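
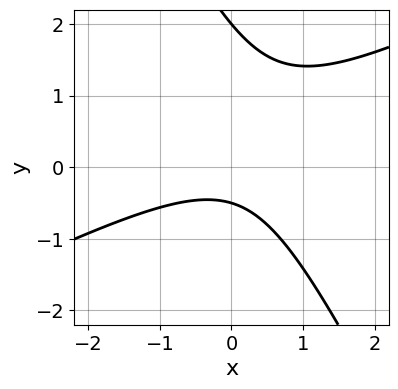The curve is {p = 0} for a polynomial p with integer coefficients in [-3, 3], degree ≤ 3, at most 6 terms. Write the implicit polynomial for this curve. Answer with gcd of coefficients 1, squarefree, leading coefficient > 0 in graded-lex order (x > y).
1. The degree is 2 — the shape is more complex than any degree-1 curve.
2. Reading off the gridlines: one y-axis crossing is at y = 2; it misses every integer gridline on the x-axis.
3. Solving for integer coefficients yields p as stated.

2*x^2 - 3*x*y - 2*y^2 + 3*y + 2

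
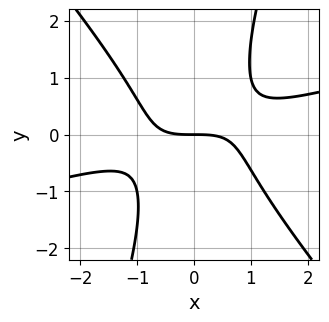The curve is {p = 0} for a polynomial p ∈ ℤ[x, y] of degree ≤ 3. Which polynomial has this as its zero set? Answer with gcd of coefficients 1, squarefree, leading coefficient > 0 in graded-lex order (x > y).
Degree: a generic line meets the curve in up to 3 points, so deg p = 3.
Against the integer gridlines: it crosses the x-axis at the gridline x = 0; one y-axis crossing is at y = 0.
Together with the visible shape, these determine p as stated.

x^3 - 3*x^2*y - 2*x*y^2 + y^3 + 3*y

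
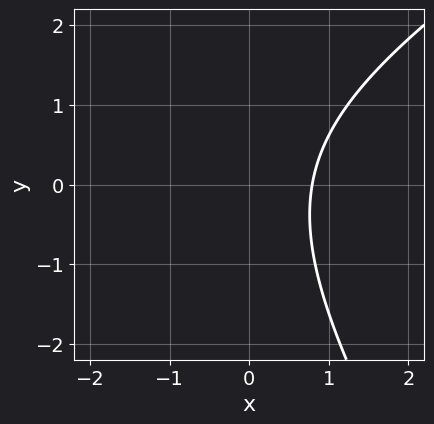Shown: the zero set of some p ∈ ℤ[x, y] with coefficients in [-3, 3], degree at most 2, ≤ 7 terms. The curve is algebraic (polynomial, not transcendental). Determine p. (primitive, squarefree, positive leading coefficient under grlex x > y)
First, deg p = 2. A generic line meets the curve in up to 2 points.
Next, checking where it meets the axes: the curve avoids every integer y-axis point in the box.
Finally, the integer polynomial consistent with all of this is the stated p.

x^2 - x*y - y^2 + 3*x - 3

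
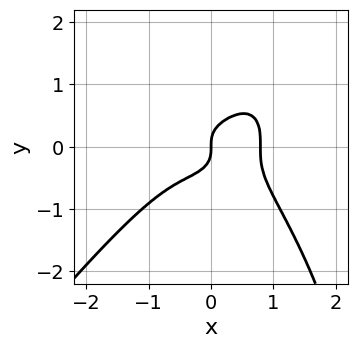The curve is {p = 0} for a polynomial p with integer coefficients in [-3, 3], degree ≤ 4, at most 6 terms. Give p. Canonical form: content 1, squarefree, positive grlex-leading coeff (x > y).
(a) The degree is 4 — no degree-3 curve has this shape.
(b) Reading off the gridlines: it meets the x-axis at x = 0 (among the integer gridlines); one y-axis crossing is at y = 0.
(c) Fitting integer coefficients to these (and the overall shape) gives p.

2*x^4 - x*y^3 + 3*y^3 - x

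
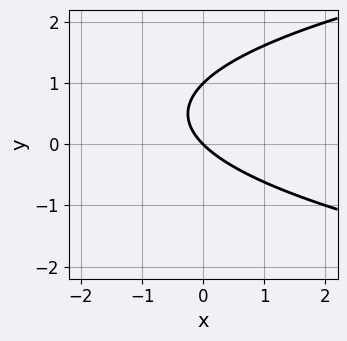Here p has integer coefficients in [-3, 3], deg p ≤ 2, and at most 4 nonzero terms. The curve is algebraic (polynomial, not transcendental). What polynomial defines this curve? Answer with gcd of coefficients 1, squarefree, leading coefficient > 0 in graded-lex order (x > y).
y^2 - x - y

1. The degree is 2 — a generic line meets the curve in up to 2 points.
2. From the axis intercepts and sections: it crosses the x-axis at the gridline x = 0; the y-axis gridline crossings are at y ∈ {0, 1}.
3. Fitting integer coefficients to these (and the overall shape) gives p.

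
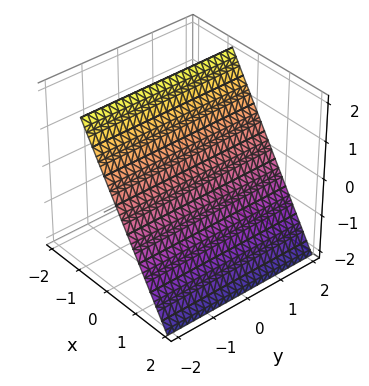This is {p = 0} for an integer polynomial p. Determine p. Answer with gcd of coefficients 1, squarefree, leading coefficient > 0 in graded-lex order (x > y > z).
3*x + 2*z - 2

1. Degree: the surface is flat (a plane), so deg p = 1.
2. Against the integer gridlines: one z-axis crossing is at z = 1; no y-intercept at any integer in the box.
3. Solving for integer coefficients yields p as stated.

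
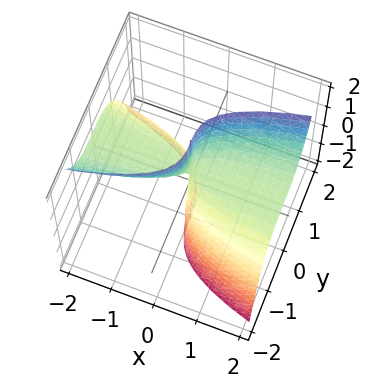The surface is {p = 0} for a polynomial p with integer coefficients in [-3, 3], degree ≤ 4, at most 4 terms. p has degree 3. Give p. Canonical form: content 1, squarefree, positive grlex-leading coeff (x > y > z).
3*y^3 - 3*x*z + 2*x

(a) deg p = 3.
(b) Observable constraints: one x-axis crossing is at x = 0; it crosses the y-axis at the gridline y = 0.
(c) Matching integer coefficients to the picture gives p.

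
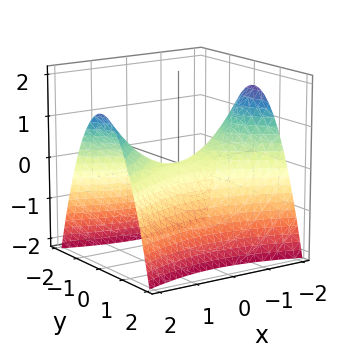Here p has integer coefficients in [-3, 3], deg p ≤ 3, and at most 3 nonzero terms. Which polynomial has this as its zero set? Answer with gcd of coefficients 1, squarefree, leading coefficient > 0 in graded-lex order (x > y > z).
x^2 - 3*y^2 - 3*z

1. Degree: a hyperbolic paraboloid; a quadric, so deg p = 2.
2. Symmetries: the x ↦ −x reflection is a symmetry, so x appears only in even powers; the y ↦ −y reflection is a symmetry, so y appears only in even powers.
3. Against the integer gridlines: it meets the x-axis at x = 0 (among the integer gridlines); it meets the z-axis at z = 0 (among the integer gridlines).
4. Matching integer coefficients to the picture gives p.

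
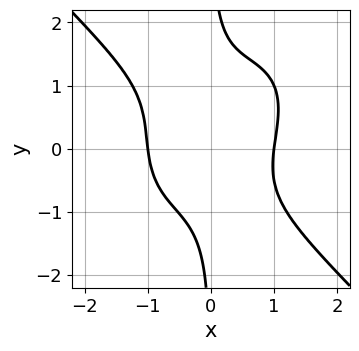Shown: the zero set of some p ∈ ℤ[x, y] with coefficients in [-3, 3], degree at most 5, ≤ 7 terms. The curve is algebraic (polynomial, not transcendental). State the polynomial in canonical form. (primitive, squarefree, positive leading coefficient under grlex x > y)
2*x^4 + 2*x*y^3 - x^2*y - x*y^2 - 2

First, the degree is 4 — the shape is more complex than any degree-3 curve.
Then, checking where it meets the axes: the curve avoids every integer y-axis point in the box; among the integer gridlines, it crosses the x-axis at x ∈ {-1, 1}.
Finally, assembling these constraints gives the stated polynomial.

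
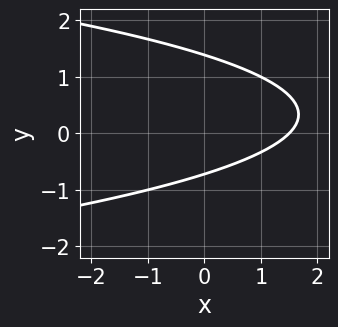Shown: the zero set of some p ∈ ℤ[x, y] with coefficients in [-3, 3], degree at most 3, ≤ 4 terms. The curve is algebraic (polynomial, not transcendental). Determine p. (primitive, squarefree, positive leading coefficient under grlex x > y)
1. Degree: no degree-1 curve has this shape, so deg p = 2.
2. The integer polynomial consistent with all of this is the stated p.

3*y^2 + 2*x - 2*y - 3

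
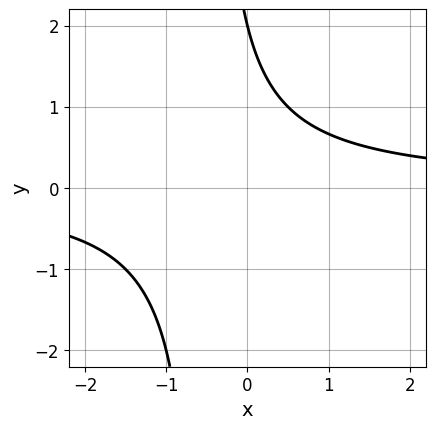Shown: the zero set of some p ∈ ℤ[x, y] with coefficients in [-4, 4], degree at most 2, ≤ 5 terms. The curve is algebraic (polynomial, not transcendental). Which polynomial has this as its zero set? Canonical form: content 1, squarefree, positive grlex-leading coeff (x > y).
2*x*y + y - 2

1. The degree is 2 — the shape is more complex than any degree-1 curve.
2. From the visible intercepts: it meets the y-axis at y = 2 (among the integer gridlines); the curve avoids every integer x-axis point in the box.
3. These observations pin down the coefficients.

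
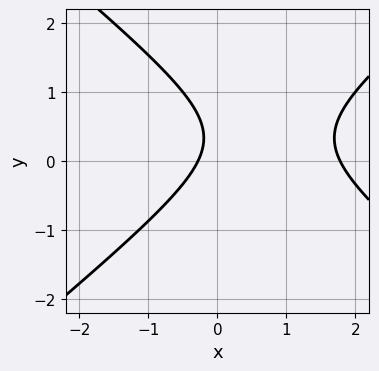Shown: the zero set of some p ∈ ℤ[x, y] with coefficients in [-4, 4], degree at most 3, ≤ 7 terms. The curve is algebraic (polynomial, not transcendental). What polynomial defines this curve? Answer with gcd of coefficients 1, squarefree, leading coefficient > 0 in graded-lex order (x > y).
2*x^2 - 3*y^2 - 3*x + 2*y - 1

First, degree: a generic line meets the curve in up to 2 points, so deg p = 2.
Then, against the integer gridlines: it misses every integer gridline on the y-axis.
Finally, fitting integer coefficients to these (and the overall shape) gives p.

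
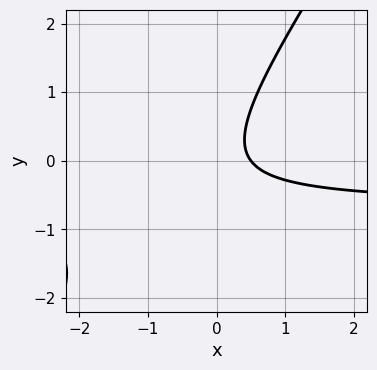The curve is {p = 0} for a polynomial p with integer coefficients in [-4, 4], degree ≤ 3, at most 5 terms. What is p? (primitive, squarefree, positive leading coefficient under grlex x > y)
deg p = 2. A generic line meets the curve in up to 2 points.
Against the integer gridlines: the curve avoids every integer y-axis point in the box.
Putting this together gives p.

3*x*y - 2*y^2 + 2*x - 1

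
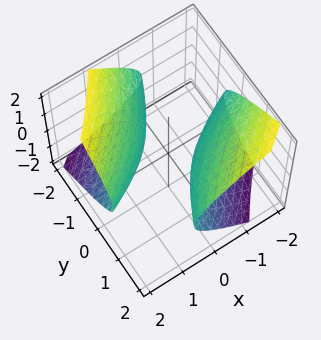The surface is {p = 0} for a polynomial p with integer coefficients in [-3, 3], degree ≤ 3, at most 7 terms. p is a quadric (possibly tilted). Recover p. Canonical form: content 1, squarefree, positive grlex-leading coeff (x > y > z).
x^2 - 3*x*y + x*z + y^2 - 3*z^2 - 1

(a) There are 2 components.
(b) The degree is 2 — a generic line meets the surface in up to 2 points.
(c) Observable constraints: the surface avoids every integer z-axis point in the box; among the integer gridlines, it crosses the y-axis at y ∈ {-1, 1}; among the integer gridlines, it crosses the x-axis at x ∈ {-1, 1}.
(d) These observations pin down the coefficients.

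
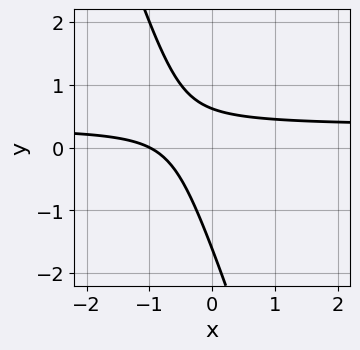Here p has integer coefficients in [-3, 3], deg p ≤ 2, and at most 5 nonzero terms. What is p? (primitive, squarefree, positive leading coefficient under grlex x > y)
(a) The degree is 2 — the shape is more complex than any degree-1 curve.
(b) From the visible intercepts: it crosses the x-axis at the gridline x = -1.
(c) Matching integer coefficients to the picture gives p.

3*x*y + y^2 - x + y - 1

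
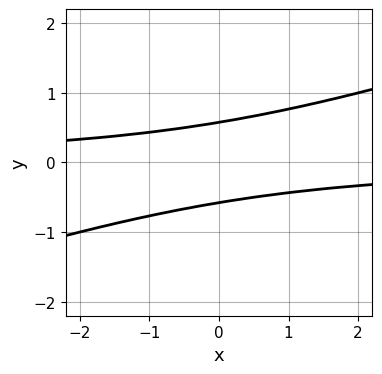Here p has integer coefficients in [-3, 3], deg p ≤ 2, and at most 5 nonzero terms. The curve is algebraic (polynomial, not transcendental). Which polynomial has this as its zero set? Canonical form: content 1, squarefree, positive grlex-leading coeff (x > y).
(a) Degree: no degree-1 curve has this shape, so deg p = 2.
(b) Reading off the gridlines: no x-intercept at any integer in the box.
(c) Fitting integer coefficients to these (and the overall shape) gives p.

x*y - 3*y^2 + 1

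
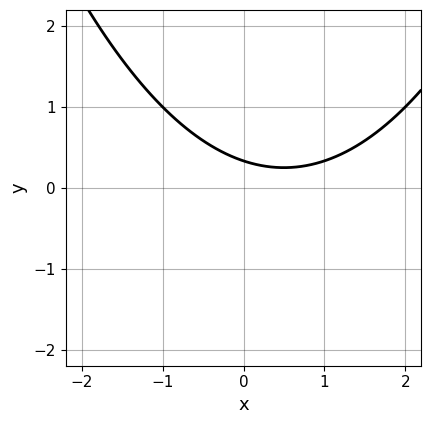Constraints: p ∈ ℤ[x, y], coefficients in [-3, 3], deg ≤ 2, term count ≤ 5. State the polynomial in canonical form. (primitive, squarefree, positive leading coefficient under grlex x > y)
x^2 - x - 3*y + 1

(a) Degree: no degree-1 curve has this shape, so deg p = 2.
(b) Observable constraints: no x-intercept at any integer in the box.
(c) Together with the visible shape, these determine p as stated.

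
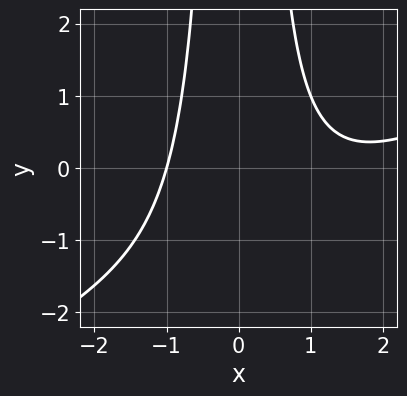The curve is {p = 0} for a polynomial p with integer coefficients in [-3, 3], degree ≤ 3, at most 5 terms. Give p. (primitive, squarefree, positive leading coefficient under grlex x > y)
1. The degree is 3 — no degree-2 curve has this shape.
2. Observable constraints: one x-axis crossing is at x = -1; the curve avoids every integer y-axis point in the box.
3. Solving for integer coefficients yields p as stated.

x^3 - 2*x^2*y - 2*x^2 + 3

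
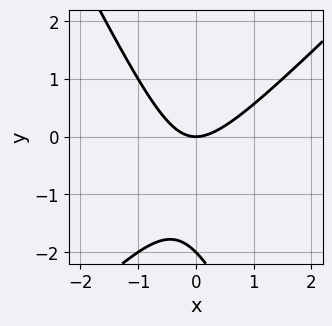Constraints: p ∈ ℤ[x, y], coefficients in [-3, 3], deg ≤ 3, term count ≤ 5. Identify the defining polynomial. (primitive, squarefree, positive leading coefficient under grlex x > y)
2*x^2 - x*y - y^2 - 2*y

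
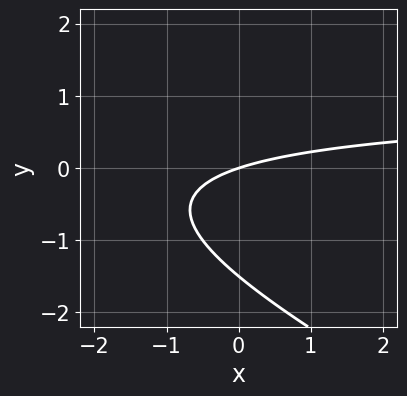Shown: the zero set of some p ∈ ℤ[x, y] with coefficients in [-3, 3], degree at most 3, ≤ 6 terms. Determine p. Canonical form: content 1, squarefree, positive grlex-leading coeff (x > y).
x*y + 2*y^2 - x + 3*y

(a) deg p = 2. No degree-1 curve has this shape.
(b) From the visible intercepts: it crosses the x-axis at the gridline x = 0; one y-axis crossing is at y = 0.
(c) Together with the visible shape, these determine p as stated.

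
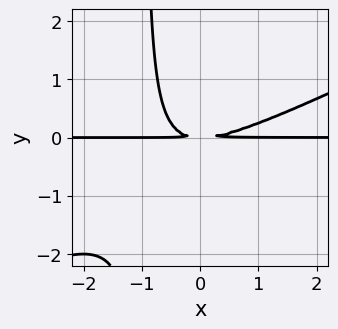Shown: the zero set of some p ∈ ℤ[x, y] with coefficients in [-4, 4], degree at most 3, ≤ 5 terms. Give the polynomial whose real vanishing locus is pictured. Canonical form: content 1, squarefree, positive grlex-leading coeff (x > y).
First, deg p = 3.
Next, reading off the gridlines: the visible x-axis segment lies entirely on the curve.
Finally, the integer polynomial consistent with all of this is the stated p.

x^2*y - 2*x*y^2 - 2*y^2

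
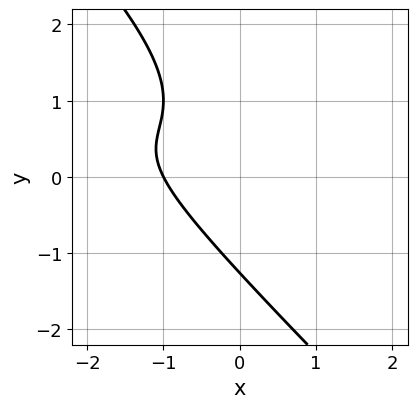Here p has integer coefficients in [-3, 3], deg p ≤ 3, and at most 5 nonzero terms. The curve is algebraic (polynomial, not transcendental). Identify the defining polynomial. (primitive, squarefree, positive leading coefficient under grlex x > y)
First, degree: the shape is more complex than any degree-2 curve, so deg p = 3.
Then, against the integer gridlines: it crosses the x-axis at the gridline x = -1.
Finally, assembling these constraints gives the stated polynomial.

x^2*y + 2*x*y^2 + y^3 + 2*x + 2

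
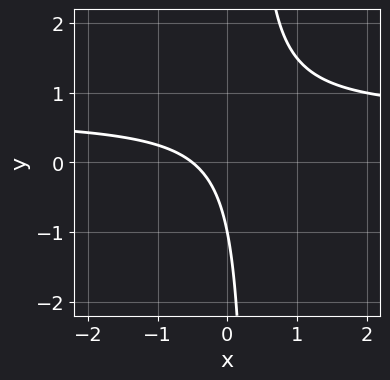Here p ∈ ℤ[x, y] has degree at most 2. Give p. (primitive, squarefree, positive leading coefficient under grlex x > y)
First, the degree is 2 — the shape is more complex than any degree-1 curve.
Then, reading off the gridlines: one y-axis crossing is at y = -1.
Finally, solving for integer coefficients yields p as stated.

3*x*y - 2*x - y - 1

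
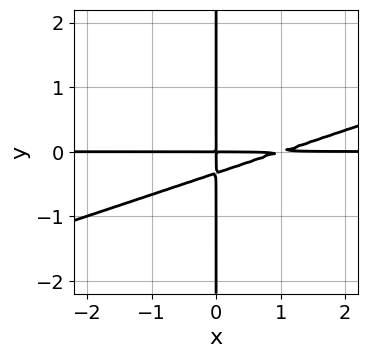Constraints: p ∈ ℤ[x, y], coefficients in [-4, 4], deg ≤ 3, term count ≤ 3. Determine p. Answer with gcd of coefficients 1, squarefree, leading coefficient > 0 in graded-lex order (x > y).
x^2*y - 3*x*y^2 - x*y

deg p = 3.
Observable constraints: the visible x-axis segment lies entirely on the curve; every point of the y-axis in the box is on the curve.
These observations pin down the coefficients.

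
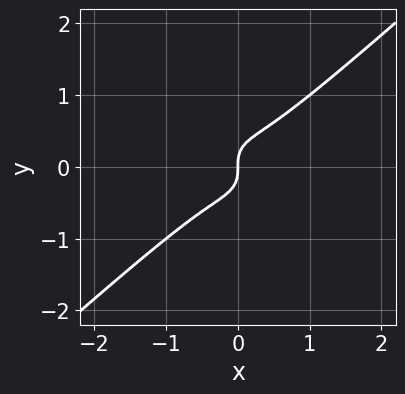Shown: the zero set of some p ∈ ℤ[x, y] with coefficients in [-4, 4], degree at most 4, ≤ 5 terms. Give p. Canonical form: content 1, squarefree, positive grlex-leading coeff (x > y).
3*x^3 - x^2*y - 3*y^3 + x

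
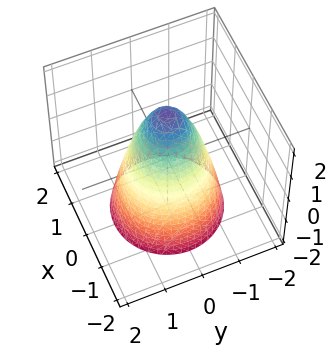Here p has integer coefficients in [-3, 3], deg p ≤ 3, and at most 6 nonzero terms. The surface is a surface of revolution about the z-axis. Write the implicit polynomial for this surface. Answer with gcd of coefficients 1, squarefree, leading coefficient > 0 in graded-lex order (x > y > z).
2*x^2 + 2*y^2 + z - 2

The degree is 2 — a generic line meets the surface in up to 2 points.
Symmetries: rotational symmetry about the z-axis ⇒ p depends on x, y only through x² + y².
From the visible intercepts: the x-axis gridline crossings are at x ∈ {-1, 1}; among the integer gridlines, it crosses the y-axis at y ∈ {-1, 1}; it meets the z-axis at z = 2 (among the integer gridlines); a circular section at z = -1 has radius between 1 and 2.
Fitting integer coefficients to these (and the overall shape) gives p.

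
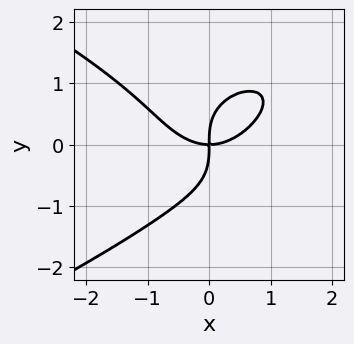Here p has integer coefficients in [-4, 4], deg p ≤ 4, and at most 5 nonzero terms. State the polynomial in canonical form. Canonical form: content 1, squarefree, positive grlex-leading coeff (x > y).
2*y^4 + 2*x^3 - 3*x*y

First, deg p = 4.
Then, from the axis intercepts and sections: it crosses the x-axis at the gridline x = 0; it crosses the y-axis at the gridline y = 0.
Finally, fitting integer coefficients to these (and the overall shape) gives p.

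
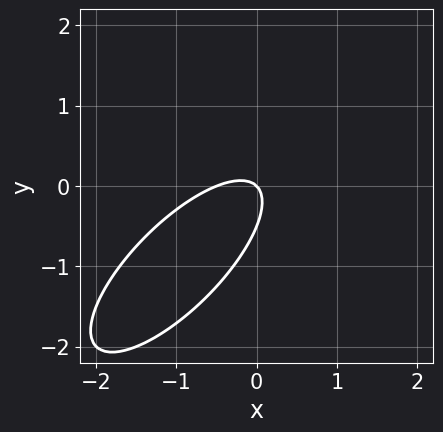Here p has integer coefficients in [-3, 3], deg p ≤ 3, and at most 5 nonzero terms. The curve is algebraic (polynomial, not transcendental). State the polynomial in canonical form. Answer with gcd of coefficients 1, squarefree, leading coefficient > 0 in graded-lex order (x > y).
Degree: a generic line meets the curve in up to 2 points, so deg p = 2.
Reading off the gridlines: one x-axis crossing is at x = 0; it crosses the y-axis at the gridline y = 0.
The integer polynomial consistent with all of this is the stated p.

2*x^2 - 3*x*y + 2*y^2 + x + y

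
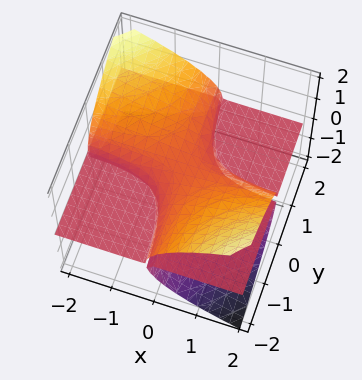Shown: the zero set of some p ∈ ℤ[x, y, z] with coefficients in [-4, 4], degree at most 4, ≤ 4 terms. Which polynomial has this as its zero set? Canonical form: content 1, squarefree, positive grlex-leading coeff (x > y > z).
3*x*y*z + 3*z^3 - z

1. There are 2 components.
2. The degree is 3 — no degree-2 surface has this shape.
3. From the axis intercepts and sections: it crosses the z-axis at the gridline z = 0; every point of the x-axis in the box is on the surface; every point of the y-axis in the box is on the surface.
4. Putting this together gives p.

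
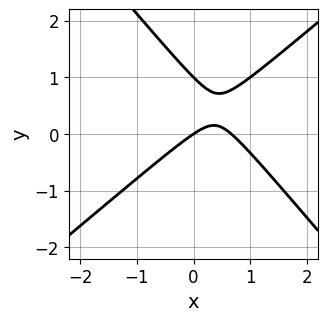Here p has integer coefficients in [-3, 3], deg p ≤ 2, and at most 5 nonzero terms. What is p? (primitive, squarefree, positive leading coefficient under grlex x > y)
Degree: no degree-1 curve has this shape, so deg p = 2.
Observable constraints: it crosses the x-axis at the gridline x = 0; among the integer gridlines, it crosses the y-axis at y ∈ {0, 1}.
Putting this together gives p.

3*x^2 - x*y - 3*y^2 - 2*x + 3*y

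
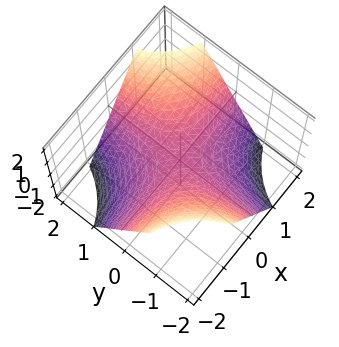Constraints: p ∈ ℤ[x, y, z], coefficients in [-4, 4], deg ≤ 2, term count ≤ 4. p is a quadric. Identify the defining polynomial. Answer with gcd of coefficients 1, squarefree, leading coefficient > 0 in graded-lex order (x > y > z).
x*y - z

(a) deg p = 2.
(b) Observable constraints: every point of the x-axis in the box is on the surface; it crosses the z-axis at the gridline z = 0; the visible y-axis segment lies entirely on the surface.
(c) These observations pin down the coefficients.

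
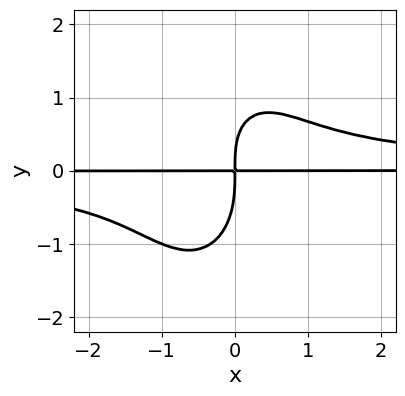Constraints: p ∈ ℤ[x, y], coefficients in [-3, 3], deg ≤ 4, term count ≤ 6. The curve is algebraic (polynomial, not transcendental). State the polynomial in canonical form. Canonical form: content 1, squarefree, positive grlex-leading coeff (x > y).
deg p = 4. The shape is more complex than any degree-3 curve.
Reading off the gridlines: every point of the x-axis in the box is on the curve.
Matching integer coefficients to the picture gives p.

3*x^2*y^2 + y^4 + x*y^2 - 3*x*y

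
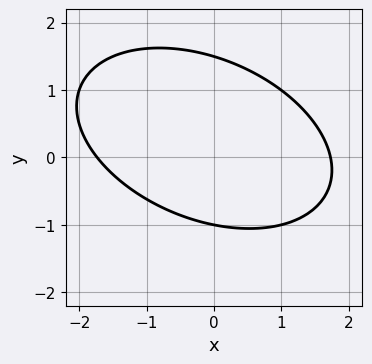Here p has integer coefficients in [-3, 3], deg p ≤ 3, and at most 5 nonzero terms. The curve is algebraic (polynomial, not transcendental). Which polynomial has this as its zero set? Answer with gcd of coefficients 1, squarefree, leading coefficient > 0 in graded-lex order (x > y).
(a) Degree: no degree-1 curve has this shape, so deg p = 2.
(b) Against the integer gridlines: it meets the y-axis at y = -1 (among the integer gridlines).
(c) Putting this together gives p.

x^2 + x*y + 2*y^2 - y - 3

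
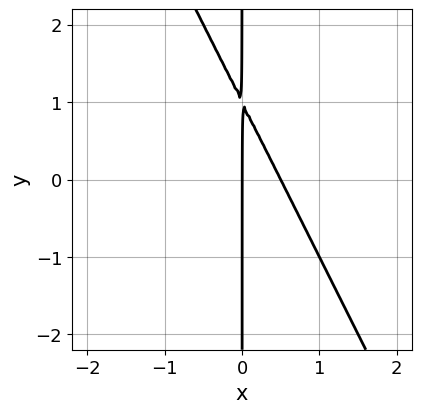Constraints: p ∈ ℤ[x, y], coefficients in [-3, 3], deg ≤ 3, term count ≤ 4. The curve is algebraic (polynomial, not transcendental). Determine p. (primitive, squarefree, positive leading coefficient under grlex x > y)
2*x^2 + x*y - x

First, degree: no degree-1 curve has this shape, so deg p = 2.
Next, reading off the gridlines: the visible y-axis segment lies entirely on the curve; it crosses the x-axis at the gridline x = 0.
Finally, putting this together gives p.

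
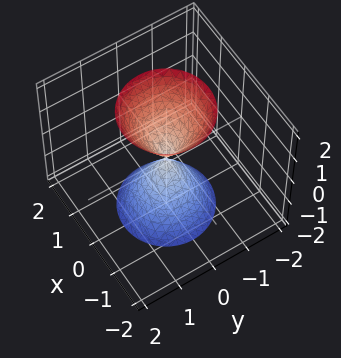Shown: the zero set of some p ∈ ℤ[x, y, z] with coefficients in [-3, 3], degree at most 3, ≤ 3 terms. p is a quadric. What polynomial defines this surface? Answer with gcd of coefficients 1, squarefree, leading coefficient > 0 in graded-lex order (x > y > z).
First, the picture has 2 separate pieces. Treating them together as one polynomial.
Then, the degree is 2 — two nappes meeting at a single point; a quadric.
Then, symmetries: mirror symmetry z ↦ −z ⇒ only even powers of z; the z-axis is an axis of rotation, so x and y enter only as x² + y².
Then, observable constraints: a circular section at z = -2 has radius between 1 and 2; it crosses the z-axis at the gridline z = 0; it crosses the x-axis at the gridline x = 0; it meets the y-axis at y = 0 (among the integer gridlines).
Finally, assembling these constraints gives the stated polynomial.

3*x^2 + 3*y^2 - z^2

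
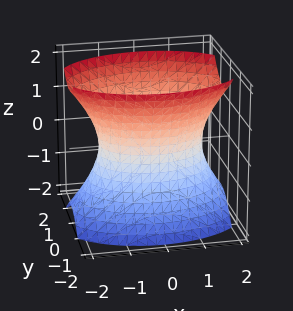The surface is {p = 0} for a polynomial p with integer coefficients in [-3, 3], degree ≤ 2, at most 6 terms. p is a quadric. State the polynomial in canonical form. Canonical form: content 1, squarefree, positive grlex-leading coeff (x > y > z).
x^2 + 2*y^2 - z^2 - 2

Degree: one connected sheet with a waist; a quadric, so deg p = 2.
Symmetries: mirror symmetry x ↦ −x ⇒ only even powers of x; mirror symmetry z ↦ −z ⇒ only even powers of z; it's symmetric under y → −y, forcing even powers of y.
Reading off the gridlines: the surface avoids every integer z-axis point in the box; the y-axis gridline crossings are at y ∈ {-1, 1}.
The integer polynomial consistent with all of this is the stated p.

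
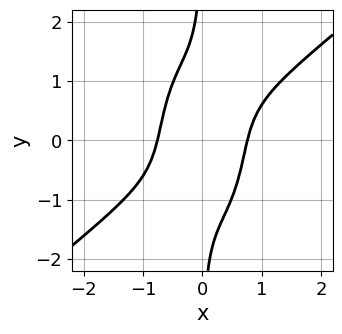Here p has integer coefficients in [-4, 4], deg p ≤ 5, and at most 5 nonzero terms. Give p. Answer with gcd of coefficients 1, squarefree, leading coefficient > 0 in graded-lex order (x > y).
3*x^4 - 3*x^3*y - x*y^3 - 1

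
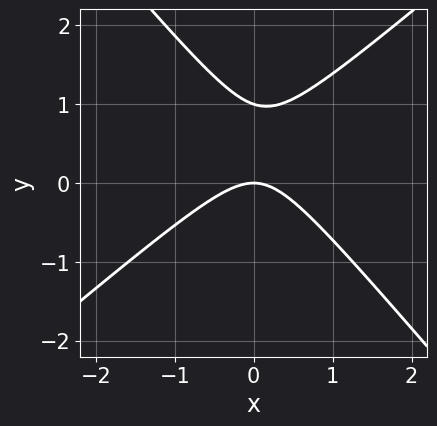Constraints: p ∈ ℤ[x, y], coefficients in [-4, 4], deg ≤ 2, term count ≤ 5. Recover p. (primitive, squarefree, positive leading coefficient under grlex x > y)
1. The degree is 2 — no degree-1 curve has this shape.
2. Observable constraints: among the integer gridlines, it crosses the y-axis at y ∈ {0, 1}; one x-axis crossing is at x = 0.
3. Solving for integer coefficients yields p as stated.

3*x^2 - x*y - 3*y^2 + 3*y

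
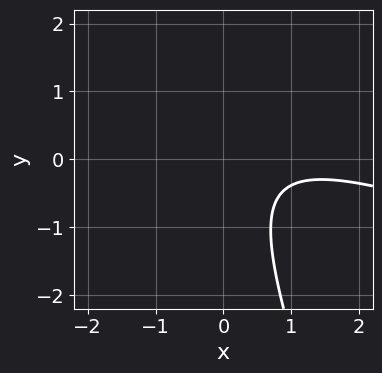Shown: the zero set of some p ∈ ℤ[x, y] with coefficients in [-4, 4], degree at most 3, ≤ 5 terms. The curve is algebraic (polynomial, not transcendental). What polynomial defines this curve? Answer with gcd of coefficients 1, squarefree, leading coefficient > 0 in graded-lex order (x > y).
(a) deg p = 2. No degree-1 curve has this shape.
(b) Checking where it meets the axes: no y-intercept at any integer in the box; the curve avoids every integer x-axis point in the box.
(c) Assembling these constraints gives the stated polynomial.

x^2 + 3*x*y + y^2 - 2*x + 2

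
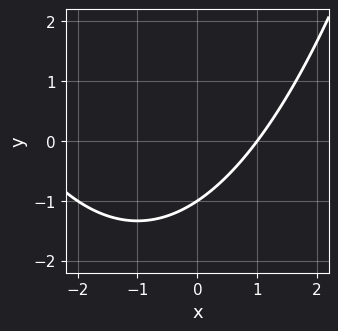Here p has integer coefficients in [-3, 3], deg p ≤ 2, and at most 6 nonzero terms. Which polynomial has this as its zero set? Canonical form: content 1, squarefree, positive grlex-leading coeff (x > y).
x^2 + 2*x - 3*y - 3

First, degree: the shape is more complex than any degree-1 curve, so deg p = 2.
Next, from the axis intercepts and sections: one y-axis crossing is at y = -1; it crosses the x-axis at the gridline x = 1.
Finally, these observations pin down the coefficients.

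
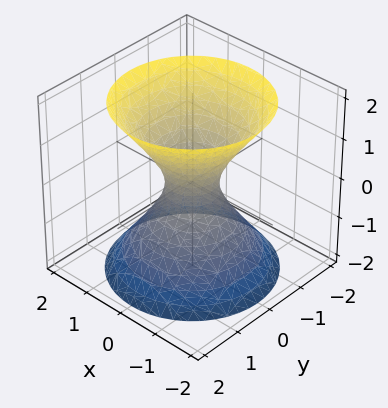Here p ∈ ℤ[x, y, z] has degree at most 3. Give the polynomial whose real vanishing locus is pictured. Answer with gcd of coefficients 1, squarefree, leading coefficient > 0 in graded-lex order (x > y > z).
1. Degree: no degree-1 surface has this shape, so deg p = 2.
2. By symmetry, the surface is invariant under rotation about z: p = q(x² + y², z).
3. From the axis intercepts and sections: it misses every integer gridline on the z-axis; a circular section at z = 2 has radius between 1 and 2.
4. Fitting integer coefficients to these (and the overall shape) gives p.

3*x^2 + 3*y^2 - 2*z^2 - 1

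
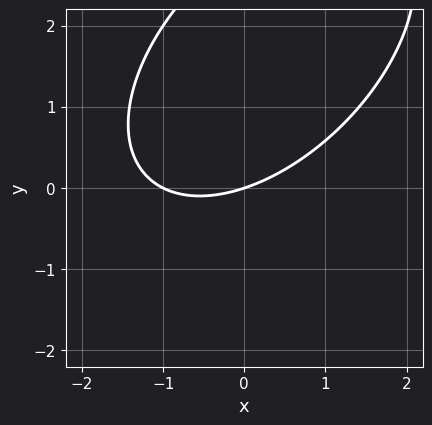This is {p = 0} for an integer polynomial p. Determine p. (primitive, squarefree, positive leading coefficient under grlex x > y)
x^2 - x*y + y^2 + x - 3*y

(a) deg p = 2.
(b) Checking where it meets the axes: it crosses the y-axis at the gridline y = 0; among the integer gridlines, it crosses the x-axis at x ∈ {-1, 0}.
(c) Fitting integer coefficients to these (and the overall shape) gives p.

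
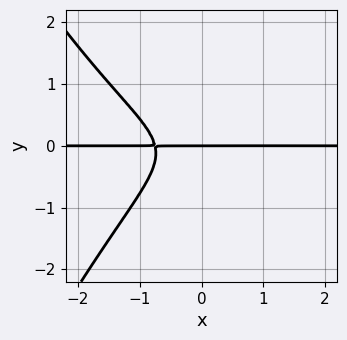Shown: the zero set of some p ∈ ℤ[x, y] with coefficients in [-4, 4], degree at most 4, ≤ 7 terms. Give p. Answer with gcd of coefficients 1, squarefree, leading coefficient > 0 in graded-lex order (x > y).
First, the degree is 4 — no degree-3 curve has this shape.
Then, against the integer gridlines: it crosses the y-axis at the gridline y = 0; every point of the x-axis in the box is on the curve.
Finally, assembling these constraints gives the stated polynomial.

x^3*y - x^2*y - x*y^2 + 3*y^3 + y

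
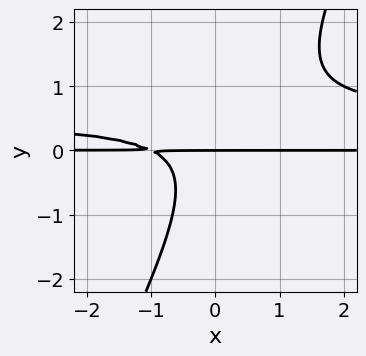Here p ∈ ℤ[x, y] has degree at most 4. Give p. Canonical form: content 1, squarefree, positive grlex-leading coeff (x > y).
2*x*y^2 - y^3 - x*y - y

Degree: a generic line meets the curve in up to 3 points, so deg p = 3.
Against the integer gridlines: every point of the x-axis in the box is on the curve; one y-axis crossing is at y = 0.
Putting this together gives p.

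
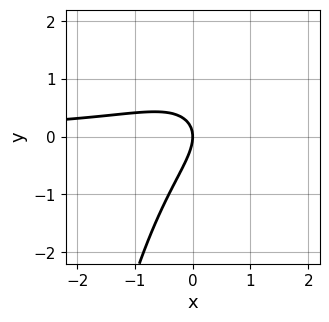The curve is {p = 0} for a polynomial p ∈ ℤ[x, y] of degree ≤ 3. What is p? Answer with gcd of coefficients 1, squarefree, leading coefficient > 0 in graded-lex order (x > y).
x^2*y - x*y + y^2 + x

1. deg p = 3.
2. From the axis intercepts and sections: it meets the x-axis at x = 0 (among the integer gridlines); one y-axis crossing is at y = 0.
3. These observations pin down the coefficients.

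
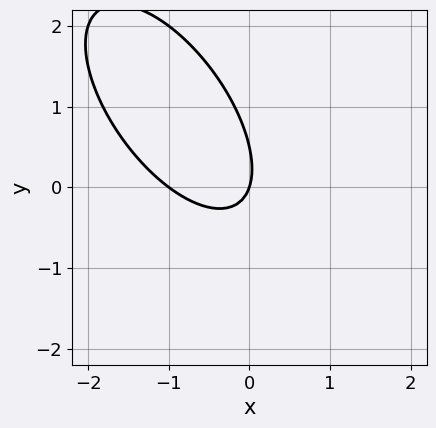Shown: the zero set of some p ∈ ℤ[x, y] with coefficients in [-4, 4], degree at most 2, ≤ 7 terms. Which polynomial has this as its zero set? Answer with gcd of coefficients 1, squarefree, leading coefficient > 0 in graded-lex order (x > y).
(a) Degree: a generic line meets the curve in up to 2 points, so deg p = 2.
(b) From the axis intercepts and sections: among the integer gridlines, it crosses the x-axis at x ∈ {-1, 0}; it crosses the y-axis at the gridline y = 0.
(c) Solving for integer coefficients yields p as stated.

3*x^2 + 3*x*y + 2*y^2 + 3*x - y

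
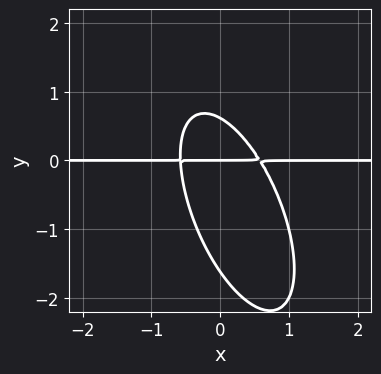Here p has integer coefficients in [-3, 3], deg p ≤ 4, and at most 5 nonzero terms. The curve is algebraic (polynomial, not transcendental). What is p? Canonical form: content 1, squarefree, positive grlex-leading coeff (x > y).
3*x^2*y + 2*x*y^2 + y^3 + y^2 - y

(a) The degree is 3 — a generic line meets the curve in up to 3 points.
(b) Observable constraints: one y-axis crossing is at y = 0; every point of the x-axis in the box is on the curve.
(c) These observations pin down the coefficients.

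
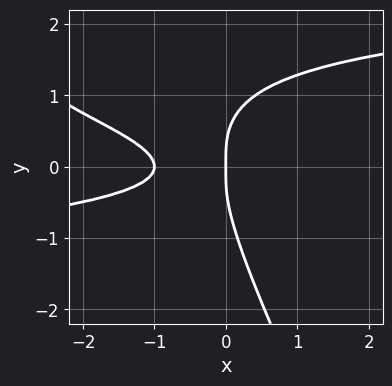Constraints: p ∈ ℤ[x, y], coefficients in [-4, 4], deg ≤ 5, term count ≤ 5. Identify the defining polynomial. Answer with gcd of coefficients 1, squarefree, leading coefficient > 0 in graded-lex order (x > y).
2*x*y^3 + y^4 - 3*x*y^2 - x^2 - x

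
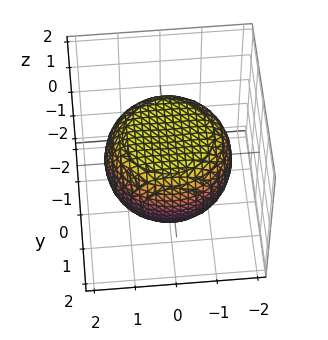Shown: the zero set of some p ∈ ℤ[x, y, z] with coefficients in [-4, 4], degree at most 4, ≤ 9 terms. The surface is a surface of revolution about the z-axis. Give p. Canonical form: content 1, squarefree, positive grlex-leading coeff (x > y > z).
1. The degree is 4 — a generic line meets the surface in up to 4 points.
2. Symmetries: the surface is invariant under rotation about z: p = q(x² + y², z).
3. Checking where it meets the axes: a circular section at z = 0 has radius between 1 and 2; the z-axis gridline crossings are at z ∈ {-1, 1}.
4. Assembling these constraints gives the stated polynomial.

x^4 + 2*x^2*y^2 + y^4 - x^2 - y^2 + 3*z^2 - 3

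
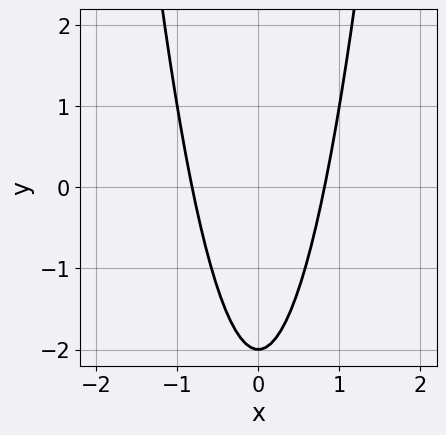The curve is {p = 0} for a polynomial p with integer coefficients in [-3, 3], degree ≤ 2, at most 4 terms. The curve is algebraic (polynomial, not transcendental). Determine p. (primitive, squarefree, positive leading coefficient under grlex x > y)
1. The degree is 2 — a generic line meets the curve in up to 2 points.
2. Symmetries: the x ↦ −x reflection is a symmetry, so x appears only in even powers.
3. Checking where it meets the axes: it crosses the y-axis at the gridline y = -2.
4. Together with the visible shape, these determine p as stated.

3*x^2 - y - 2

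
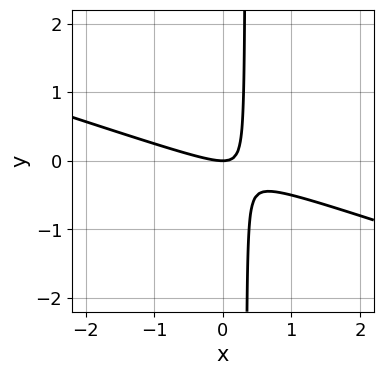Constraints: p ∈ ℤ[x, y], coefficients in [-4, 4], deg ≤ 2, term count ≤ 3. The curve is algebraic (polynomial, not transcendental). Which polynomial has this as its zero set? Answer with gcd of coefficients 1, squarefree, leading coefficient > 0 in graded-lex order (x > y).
x^2 + 3*x*y - y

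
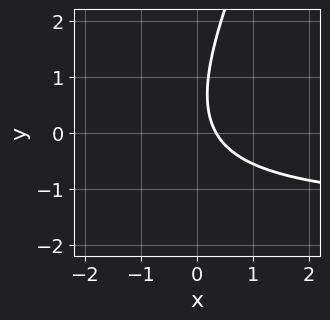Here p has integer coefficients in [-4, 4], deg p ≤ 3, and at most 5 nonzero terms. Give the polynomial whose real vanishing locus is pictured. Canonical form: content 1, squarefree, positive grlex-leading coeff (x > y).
First, degree: a generic line meets the curve in up to 2 points, so deg p = 2.
Then, from the axis intercepts and sections: it misses every integer gridline on the y-axis.
Finally, together with the visible shape, these determine p as stated.

2*x*y - y^2 + 3*x + y - 1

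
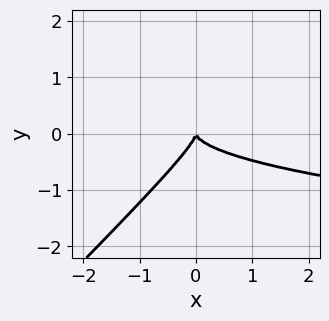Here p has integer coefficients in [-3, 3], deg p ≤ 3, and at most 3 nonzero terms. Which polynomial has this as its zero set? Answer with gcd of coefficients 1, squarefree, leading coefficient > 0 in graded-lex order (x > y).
3*x*y^2 - 3*y^3 - x^2

(a) The degree is 3 — a generic line meets the curve in up to 3 points.
(b) Observable constraints: it crosses the y-axis at the gridline y = 0; one x-axis crossing is at x = 0.
(c) Putting this together gives p.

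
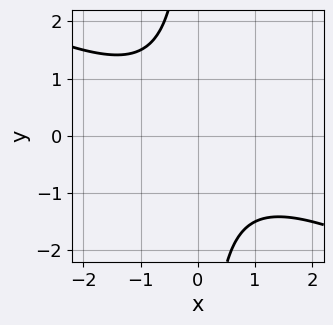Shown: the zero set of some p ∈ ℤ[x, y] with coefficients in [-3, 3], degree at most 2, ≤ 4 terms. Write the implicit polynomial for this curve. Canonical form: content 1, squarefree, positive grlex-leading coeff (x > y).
x^2 + 2*x*y + 2

1. Degree: a generic line meets the curve in up to 2 points, so deg p = 2.
2. From the visible intercepts: no y-intercept at any integer in the box; the curve avoids every integer x-axis point in the box.
3. These observations pin down the coefficients.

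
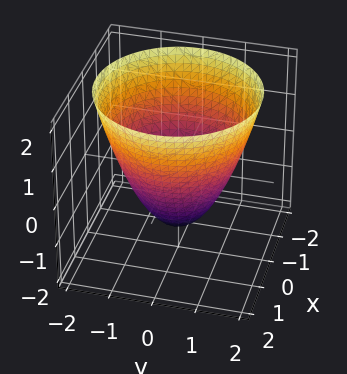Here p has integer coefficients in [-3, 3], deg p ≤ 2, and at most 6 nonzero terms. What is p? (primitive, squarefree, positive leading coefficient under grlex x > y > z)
deg p = 2. No degree-1 surface has this shape.
Symmetries: the surface is invariant under rotation about z: p = q(x² + y², z).
From the axis intercepts and sections: a circular section at z = 1 has radius between 1 and 2.
These observations pin down the coefficients.

2*x^2 + 2*y^2 - 2*z - 3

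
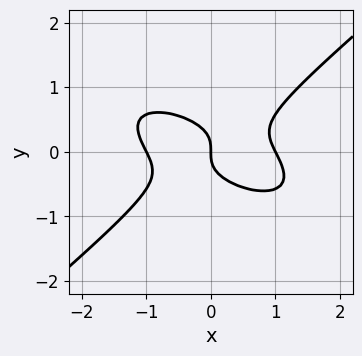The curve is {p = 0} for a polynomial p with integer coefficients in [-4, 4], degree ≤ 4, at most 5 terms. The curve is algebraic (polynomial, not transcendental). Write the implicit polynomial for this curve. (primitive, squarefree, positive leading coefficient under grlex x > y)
x^3 + x^2*y - 3*y^3 - x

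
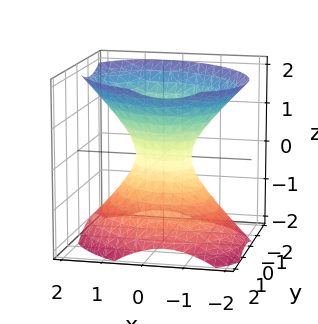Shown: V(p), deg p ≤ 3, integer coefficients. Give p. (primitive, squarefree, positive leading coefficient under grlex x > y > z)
2*x^2 + x*y + 2*y^2 - 2*z^2 - 1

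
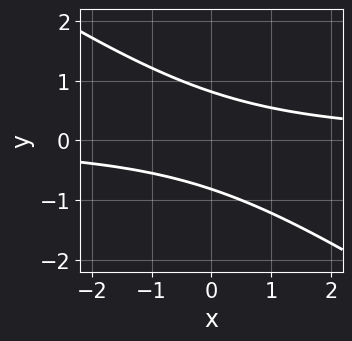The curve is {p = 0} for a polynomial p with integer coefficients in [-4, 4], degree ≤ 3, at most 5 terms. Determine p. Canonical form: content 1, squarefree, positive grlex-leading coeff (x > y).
2*x*y + 3*y^2 - 2

First, degree: no degree-1 curve has this shape, so deg p = 2.
Then, from the axis intercepts and sections: it misses every integer gridline on the x-axis.
Finally, fitting integer coefficients to these (and the overall shape) gives p.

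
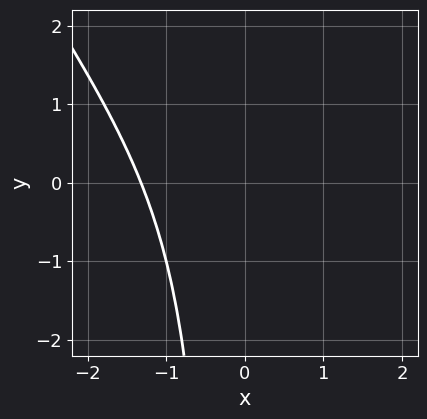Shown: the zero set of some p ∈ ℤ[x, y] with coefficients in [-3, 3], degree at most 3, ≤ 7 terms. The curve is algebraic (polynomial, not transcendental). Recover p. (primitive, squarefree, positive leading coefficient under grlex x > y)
First, degree: no degree-2 curve has this shape, so deg p = 3.
Next, against the integer gridlines: the curve avoids every integer y-axis point in the box.
Finally, putting this together gives p.

3*x^3 + 2*x^2*y + 3*x^2 + x + 3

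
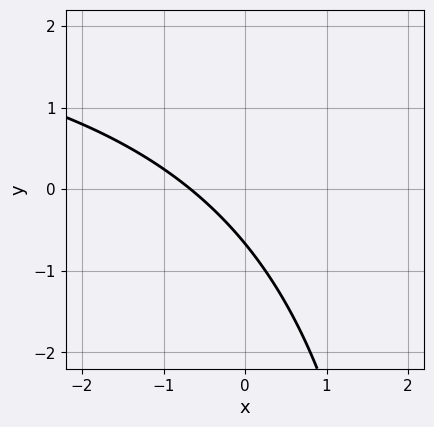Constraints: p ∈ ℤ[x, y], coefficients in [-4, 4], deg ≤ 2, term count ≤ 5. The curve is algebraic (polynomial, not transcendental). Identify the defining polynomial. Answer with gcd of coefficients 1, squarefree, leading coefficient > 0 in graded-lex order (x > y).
Degree: no degree-1 curve has this shape, so deg p = 2.
Matching integer coefficients to the picture gives p.

x*y - 3*x - 3*y - 2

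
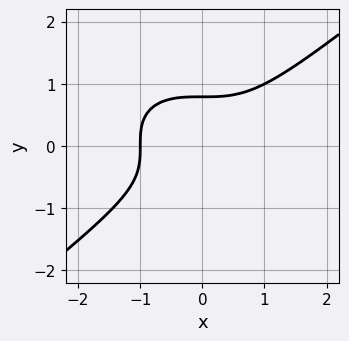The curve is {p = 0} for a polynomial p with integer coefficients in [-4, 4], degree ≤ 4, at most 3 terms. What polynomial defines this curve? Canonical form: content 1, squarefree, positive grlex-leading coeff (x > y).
x^3 - 2*y^3 + 1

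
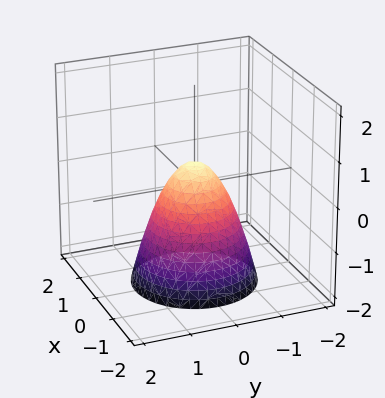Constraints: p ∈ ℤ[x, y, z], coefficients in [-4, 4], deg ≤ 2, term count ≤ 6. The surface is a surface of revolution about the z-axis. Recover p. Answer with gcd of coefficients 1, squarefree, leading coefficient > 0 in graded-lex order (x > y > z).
1. The degree is 2 — no degree-1 surface has this shape.
2. By symmetry, the surface is invariant under rotation about z: p = q(x² + y², z).
3. Reading off the gridlines: a circular section at z = 0 has radius between 0 and 1.
4. The integer polynomial consistent with all of this is the stated p.

3*x^2 + 3*y^2 + 2*z - 1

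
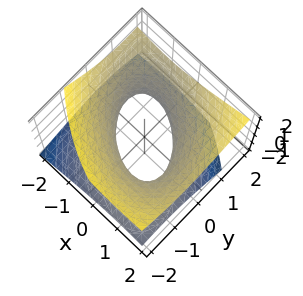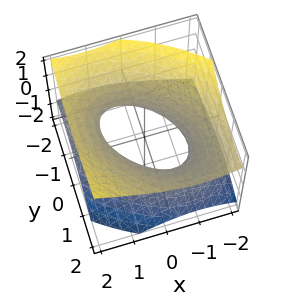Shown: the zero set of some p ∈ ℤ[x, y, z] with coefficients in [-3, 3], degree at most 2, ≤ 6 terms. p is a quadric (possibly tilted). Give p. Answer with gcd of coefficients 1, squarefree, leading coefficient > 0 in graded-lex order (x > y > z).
First, the degree is 2 — a generic line meets the surface in up to 2 points.
Next, checking where it meets the axes: among the integer gridlines, it crosses the y-axis at y ∈ {-1, 1}; the surface avoids every integer z-axis point in the box; among the integer gridlines, it crosses the x-axis at x ∈ {-1, 1}.
Finally, solving for integer coefficients yields p as stated.

x^2 + x*y + y^2 - y*z - 2*z^2 - 1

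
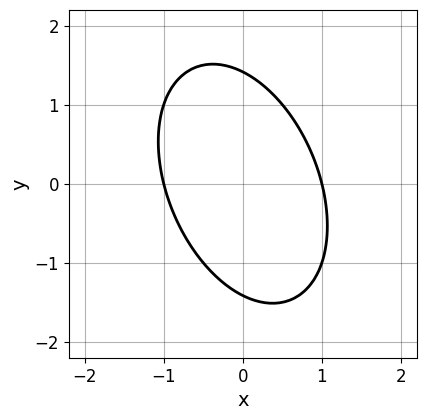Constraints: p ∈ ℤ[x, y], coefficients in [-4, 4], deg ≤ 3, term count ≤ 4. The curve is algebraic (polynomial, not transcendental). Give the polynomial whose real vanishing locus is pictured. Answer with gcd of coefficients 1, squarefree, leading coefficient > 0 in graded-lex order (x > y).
deg p = 2. No degree-1 curve has this shape.
From the axis intercepts and sections: the x-axis gridline crossings are at x ∈ {-1, 1}.
These observations pin down the coefficients.

2*x^2 + x*y + y^2 - 2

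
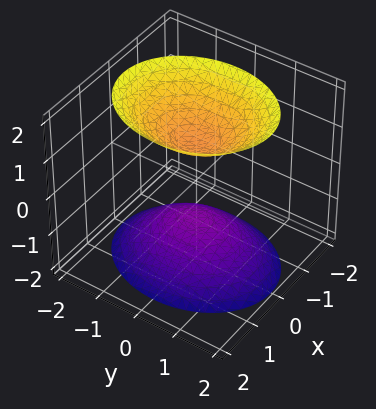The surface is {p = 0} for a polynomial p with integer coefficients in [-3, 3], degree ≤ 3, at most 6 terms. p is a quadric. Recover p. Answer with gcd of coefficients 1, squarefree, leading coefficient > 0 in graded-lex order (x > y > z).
1. There are 2 components. Treating them together as one polynomial.
2. deg p = 2. Two separate bowl-shaped sheets opening away from each other; a quadric.
3. Symmetries: it's symmetric under x → −x, forcing even powers of x; the y ↦ −y reflection is a symmetry, so y appears only in even powers; mirror symmetry z ↦ −z ⇒ only even powers of z.
4. Reading off the gridlines: among the integer gridlines, it crosses the z-axis at z ∈ {-1, 1}; no x-intercept at any integer in the box; the surface avoids every integer y-axis point in the box.
5. The integer polynomial consistent with all of this is the stated p.

3*x^2 + 2*y^2 - 2*z^2 + 2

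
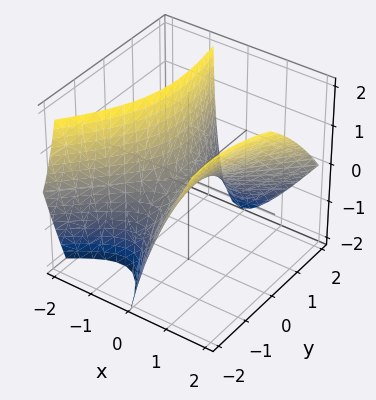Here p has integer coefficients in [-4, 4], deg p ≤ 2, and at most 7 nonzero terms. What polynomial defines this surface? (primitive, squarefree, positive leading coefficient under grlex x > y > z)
1. The degree is 2 — no degree-1 surface has this shape.
2. Against the integer gridlines: it crosses the x-axis at the gridline x = 0; one z-axis crossing is at z = 0; it meets the y-axis at y = 0 (among the integer gridlines).
3. The integer polynomial consistent with all of this is the stated p.

3*x^2 - 2*x*y - 2*x*z - y^2 - 2*z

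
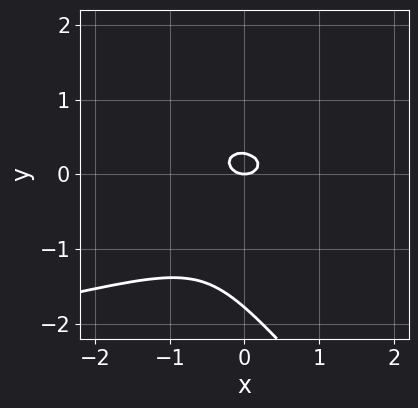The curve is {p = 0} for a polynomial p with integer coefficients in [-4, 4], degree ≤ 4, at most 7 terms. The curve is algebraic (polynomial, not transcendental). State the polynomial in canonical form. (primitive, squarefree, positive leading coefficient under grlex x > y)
2*x*y^2 + 2*y^3 + 2*x^2 + 3*y^2 - y

(a) Degree: no degree-2 curve has this shape, so deg p = 3.
(b) Checking where it meets the axes: it meets the y-axis at y = 0 (among the integer gridlines); it meets the x-axis at x = 0 (among the integer gridlines).
(c) Assembling these constraints gives the stated polynomial.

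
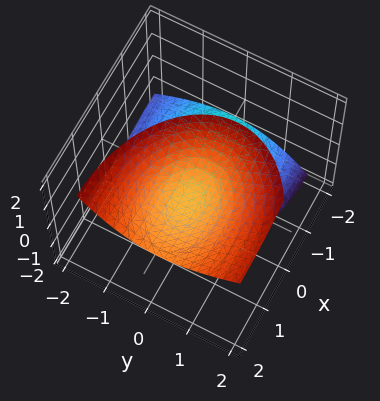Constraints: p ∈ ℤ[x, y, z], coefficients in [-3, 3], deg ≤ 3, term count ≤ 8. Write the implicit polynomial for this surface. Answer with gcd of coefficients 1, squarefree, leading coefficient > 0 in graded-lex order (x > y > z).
x^2 - 2*x*z + 2*y^2 - y*z - z^2 + 1

There are 2 components. Treating them together as one polynomial.
deg p = 2. The shape is more complex than any degree-1 surface.
Reading off the gridlines: no y-intercept at any integer in the box; no x-intercept at any integer in the box; the z-axis gridline crossings are at z ∈ {-1, 1}.
Together with the visible shape, these determine p as stated.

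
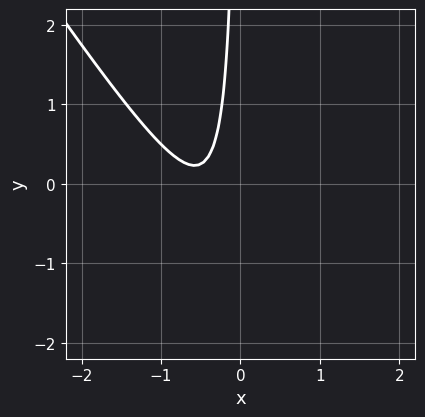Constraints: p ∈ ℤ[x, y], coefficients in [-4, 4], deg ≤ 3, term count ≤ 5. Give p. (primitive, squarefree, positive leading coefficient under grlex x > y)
3*x^2 + 2*x*y + 3*x + 1

Degree: a generic line meets the curve in up to 2 points, so deg p = 2.
Observable constraints: no y-intercept at any integer in the box; the curve avoids every integer x-axis point in the box.
Matching integer coefficients to the picture gives p.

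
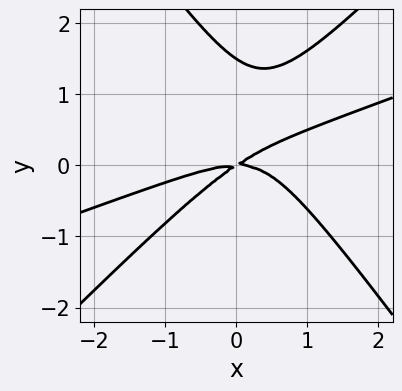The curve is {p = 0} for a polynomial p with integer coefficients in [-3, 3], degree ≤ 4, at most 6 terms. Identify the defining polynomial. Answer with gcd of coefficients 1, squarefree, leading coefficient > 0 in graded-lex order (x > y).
The degree is 3 — no degree-2 curve has this shape.
Against the integer gridlines: it crosses the y-axis at the gridline y = 0; one x-axis crossing is at x = 0.
Assembling these constraints gives the stated polynomial.

x^3 - 3*x^2*y + 2*y^3 + 2*x*y - 3*y^2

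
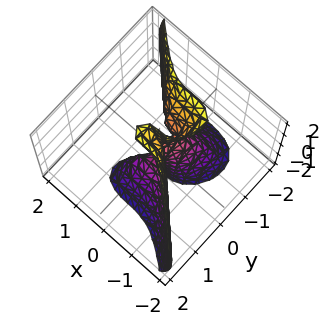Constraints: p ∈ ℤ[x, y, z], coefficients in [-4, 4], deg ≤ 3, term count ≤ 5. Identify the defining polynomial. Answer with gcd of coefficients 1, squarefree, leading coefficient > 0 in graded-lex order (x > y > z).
3*x^3 + 3*y^3 - y*z^2 + 2*y^2 + y*z

(a) deg p = 3.
(b) Observable constraints: one y-axis crossing is at y = 0; every point of the z-axis in the box is on the surface; it crosses the x-axis at the gridline x = 0.
(c) Fitting integer coefficients to these (and the overall shape) gives p.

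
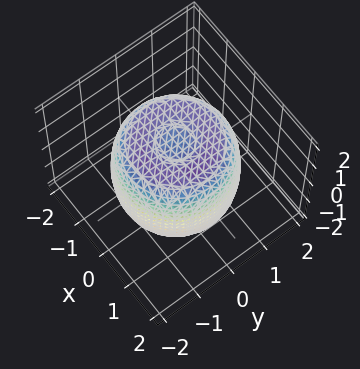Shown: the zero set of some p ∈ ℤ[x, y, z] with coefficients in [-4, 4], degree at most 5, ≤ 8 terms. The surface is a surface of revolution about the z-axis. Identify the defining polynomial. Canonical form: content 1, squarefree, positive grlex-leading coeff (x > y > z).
2*x^4 + 4*x^2*y^2 + 2*y^4 - 3*x^2 - 3*y^2 + 2*z^2 - 3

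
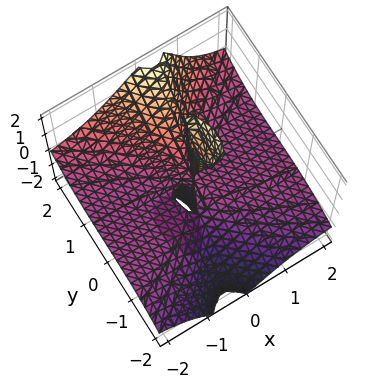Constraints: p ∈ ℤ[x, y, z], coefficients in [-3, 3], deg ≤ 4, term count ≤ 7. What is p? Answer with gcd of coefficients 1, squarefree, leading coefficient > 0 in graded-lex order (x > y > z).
1. There are 2 components. They look like related sheets of one shape, so recover p as a whole.
2. Degree: a generic line meets the surface in up to 3 points, so deg p = 3.
3. From the visible intercepts: one x-axis crossing is at x = 0; one y-axis crossing is at y = 0; every point of the z-axis in the box is on the surface.
4. Fitting integer coefficients to these (and the overall shape) gives p.

3*x^2*z - x*z^2 - y^3 + y^2*z + x^2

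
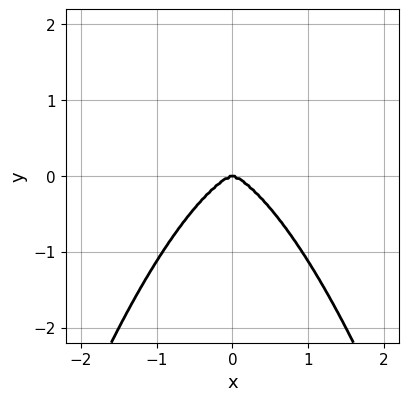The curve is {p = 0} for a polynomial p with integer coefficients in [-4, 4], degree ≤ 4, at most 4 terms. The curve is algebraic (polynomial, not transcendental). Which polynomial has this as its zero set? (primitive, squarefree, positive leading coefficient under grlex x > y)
3*x^4 + x^2*y^2 + 3*y^3

First, the degree is 4 — no degree-3 curve has this shape.
Next, symmetries: it's symmetric under x → −x, forcing even powers of x.
Then, observable constraints: it crosses the x-axis at the gridline x = 0; it meets the y-axis at y = 0 (among the integer gridlines).
Finally, solving for integer coefficients yields p as stated.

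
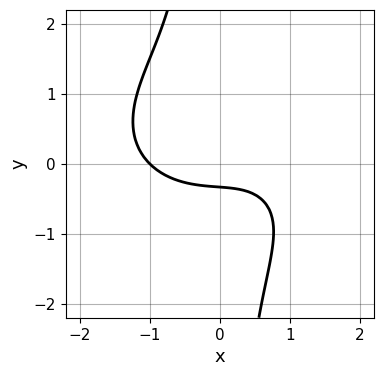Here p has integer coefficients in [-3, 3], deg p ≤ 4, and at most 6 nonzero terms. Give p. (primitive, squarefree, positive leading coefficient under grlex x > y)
x^3 + 2*x*y^2 + 3*y + 1

First, degree: no degree-2 curve has this shape, so deg p = 3.
Next, from the axis intercepts and sections: it crosses the x-axis at the gridline x = -1.
Finally, putting this together gives p.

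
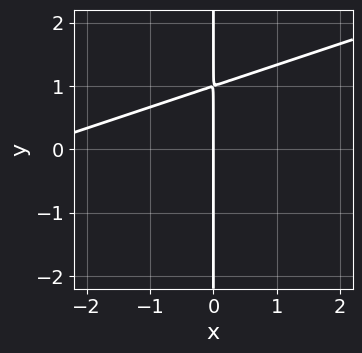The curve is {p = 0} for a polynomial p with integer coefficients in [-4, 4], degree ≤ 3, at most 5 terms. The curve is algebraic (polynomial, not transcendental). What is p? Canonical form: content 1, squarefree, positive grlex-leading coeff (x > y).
(a) Degree: a generic line meets the curve in up to 2 points, so deg p = 2.
(b) Reading off the gridlines: every point of the y-axis in the box is on the curve; one x-axis crossing is at x = 0.
(c) Putting this together gives p.

x^2 - 3*x*y + 3*x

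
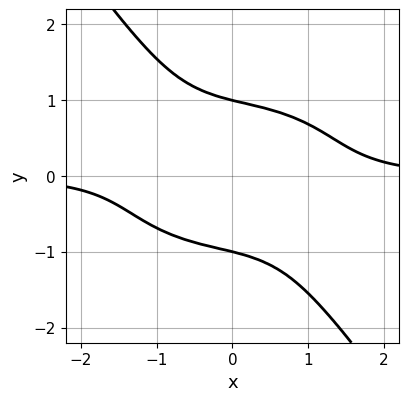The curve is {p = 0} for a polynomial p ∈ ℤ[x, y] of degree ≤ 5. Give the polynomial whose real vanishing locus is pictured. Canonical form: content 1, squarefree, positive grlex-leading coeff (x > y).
2*x^3*y + 3*x*y^3 + 3*y^4 - 3

deg p = 4. No degree-3 curve has this shape.
Checking where it meets the axes: the y-axis gridline crossings are at y ∈ {-1, 1}; it misses every integer gridline on the x-axis.
Putting this together gives p.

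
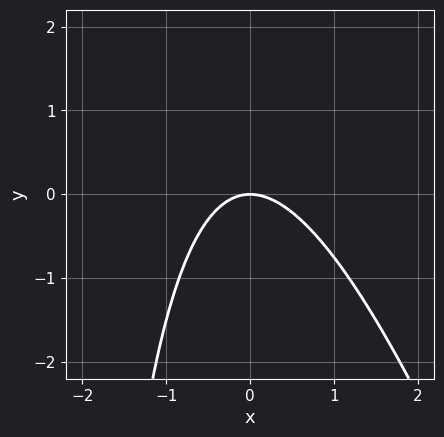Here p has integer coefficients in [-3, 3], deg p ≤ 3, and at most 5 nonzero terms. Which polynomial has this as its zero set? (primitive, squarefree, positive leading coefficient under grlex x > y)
3*x^2 + x*y + 3*y

The degree is 2 — a generic line meets the curve in up to 2 points.
Checking where it meets the axes: it meets the y-axis at y = 0 (among the integer gridlines); it meets the x-axis at x = 0 (among the integer gridlines).
Solving for integer coefficients yields p as stated.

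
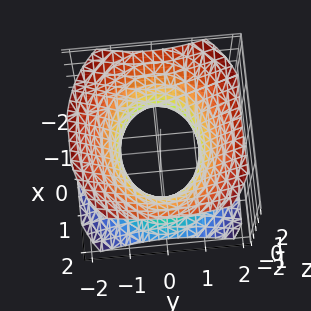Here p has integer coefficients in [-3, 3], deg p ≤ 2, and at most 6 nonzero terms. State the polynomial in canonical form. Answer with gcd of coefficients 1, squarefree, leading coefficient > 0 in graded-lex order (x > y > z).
2*x^2 + 3*y^2 - 3*z^2 - 3

(a) The degree is 2 — an hourglass — one-sheet hyperboloid; a quadric.
(b) Symmetries: mirror symmetry y ↦ −y ⇒ only even powers of y; the x ↦ −x reflection is a symmetry, so x appears only in even powers; mirror symmetry z ↦ −z ⇒ only even powers of z.
(c) Reading off the gridlines: no z-intercept at any integer in the box; the y-axis gridline crossings are at y ∈ {-1, 1}.
(d) Together with the visible shape, these determine p as stated.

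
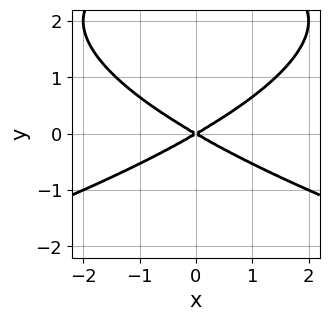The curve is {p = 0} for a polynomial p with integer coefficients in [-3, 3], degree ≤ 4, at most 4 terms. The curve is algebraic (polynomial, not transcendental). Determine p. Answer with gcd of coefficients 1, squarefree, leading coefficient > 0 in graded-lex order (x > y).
y^3 + x^2 - 3*y^2

1. Degree: no degree-2 curve has this shape, so deg p = 3.
2. Symmetries: it's symmetric under x → −x, forcing even powers of x.
3. From the visible intercepts: it crosses the x-axis at the gridline x = 0; one y-axis crossing is at y = 0.
4. Putting this together gives p.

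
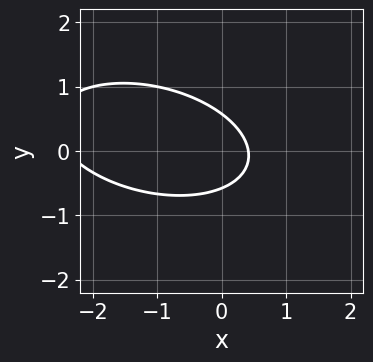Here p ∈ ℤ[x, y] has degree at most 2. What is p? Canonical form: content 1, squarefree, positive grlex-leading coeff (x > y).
x^2 + x*y + 3*y^2 + 2*x - 1

1. deg p = 2. The shape is more complex than any degree-1 curve.
2. The integer polynomial consistent with all of this is the stated p.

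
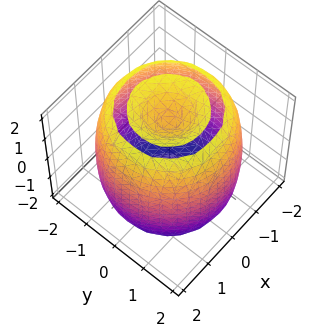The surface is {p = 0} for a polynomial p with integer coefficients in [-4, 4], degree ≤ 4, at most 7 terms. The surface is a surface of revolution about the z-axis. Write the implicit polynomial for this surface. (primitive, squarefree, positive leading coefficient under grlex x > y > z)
(a) The picture has 2 separate pieces. Treating them together as one polynomial.
(b) deg p = 4. A generic line meets the surface in up to 4 points.
(c) By symmetry, every cross-section ⟂ z is a circle, so x, y appear only via x² + y².
(d) Checking where it meets the axes: a circular section at z = 0 has radius between 1 and 2.
(e) Together with the visible shape, these determine p as stated.

x^4 + 2*x^2*y^2 + y^4 - 3*x^2 - 3*y^2 + z^2 - 2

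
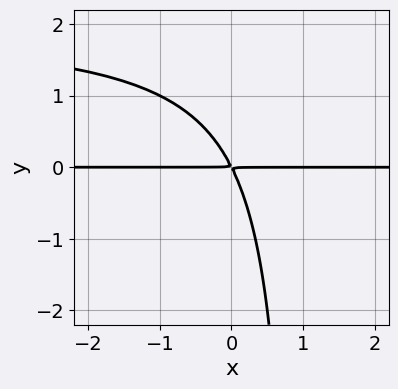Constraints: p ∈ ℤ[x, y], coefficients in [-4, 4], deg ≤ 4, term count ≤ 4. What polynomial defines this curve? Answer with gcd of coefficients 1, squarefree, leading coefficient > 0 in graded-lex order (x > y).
(a) deg p = 3. A generic line meets the curve in up to 3 points.
(b) Against the integer gridlines: the visible x-axis segment lies entirely on the curve.
(c) Fitting integer coefficients to these (and the overall shape) gives p.

x*y^2 - 2*x*y - y^2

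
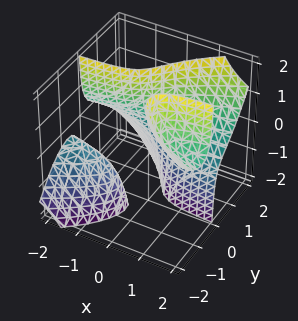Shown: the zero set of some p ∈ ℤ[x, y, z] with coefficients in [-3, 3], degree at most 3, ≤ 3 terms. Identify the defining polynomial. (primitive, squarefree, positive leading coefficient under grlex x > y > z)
First, the picture has 3 separate pieces. Treating them together as one polynomial.
Then, the degree is 3 — no degree-2 surface has this shape.
Then, observable constraints: the surface avoids every integer z-axis point in the box; the surface avoids every integer x-axis point in the box.
Finally, assembling these constraints gives the stated polynomial.

3*x*y*z - 2*y^3 + 1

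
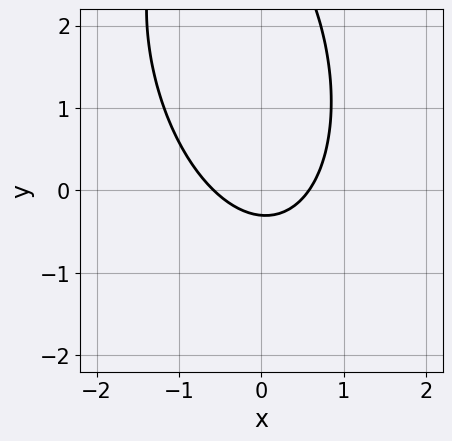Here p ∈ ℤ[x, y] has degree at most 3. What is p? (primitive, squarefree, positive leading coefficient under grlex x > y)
deg p = 2. No degree-1 curve has this shape.
The integer polynomial consistent with all of this is the stated p.

3*x^2 + x*y + y^2 - 3*y - 1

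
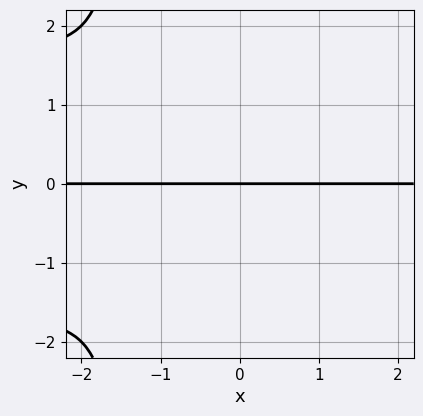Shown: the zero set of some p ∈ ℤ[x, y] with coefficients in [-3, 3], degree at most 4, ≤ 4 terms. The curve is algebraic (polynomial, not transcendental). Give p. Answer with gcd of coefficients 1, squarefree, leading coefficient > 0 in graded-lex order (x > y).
2*x*y^3 + x^2*y + 3*y^3

1. Degree: a generic line meets the curve in up to 4 points, so deg p = 4.
2. From the axis intercepts and sections: every point of the x-axis in the box is on the curve; it meets the y-axis at y = 0 (among the integer gridlines).
3. Putting this together gives p.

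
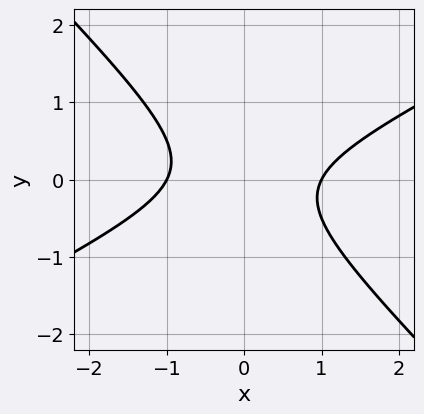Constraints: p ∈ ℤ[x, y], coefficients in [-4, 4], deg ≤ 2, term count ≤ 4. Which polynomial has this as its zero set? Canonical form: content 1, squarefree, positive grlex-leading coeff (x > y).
First, the degree is 2 — a generic line meets the curve in up to 2 points.
Then, against the integer gridlines: the x-axis gridline crossings are at x ∈ {-1, 1}; it misses every integer gridline on the y-axis.
Finally, the integer polynomial consistent with all of this is the stated p.

x^2 - x*y - 2*y^2 - 1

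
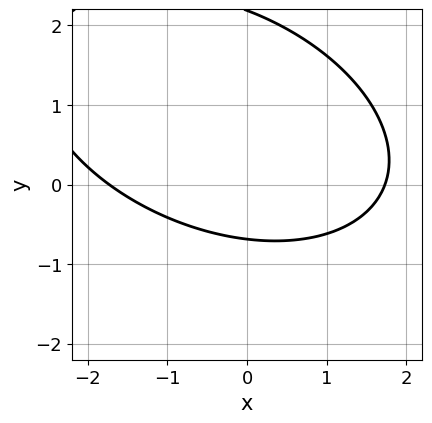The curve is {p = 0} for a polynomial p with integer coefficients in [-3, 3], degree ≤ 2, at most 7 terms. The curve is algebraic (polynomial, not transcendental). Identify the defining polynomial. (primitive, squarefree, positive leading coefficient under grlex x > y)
x^2 + x*y + 2*y^2 - 3*y - 3

(a) Degree: no degree-1 curve has this shape, so deg p = 2.
(b) Solving for integer coefficients yields p as stated.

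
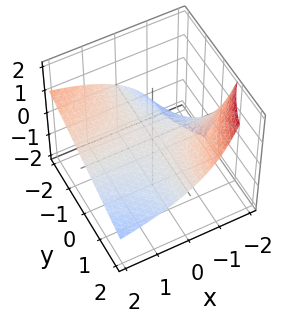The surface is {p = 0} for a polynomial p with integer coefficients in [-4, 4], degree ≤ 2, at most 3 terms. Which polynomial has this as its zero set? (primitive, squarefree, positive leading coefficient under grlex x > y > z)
x*y + x*z + 3*z

Degree: a generic line meets the surface in up to 2 points, so deg p = 2.
Checking where it meets the axes: it meets the z-axis at z = 0 (among the integer gridlines); every point of the y-axis in the box is on the surface.
Solving for integer coefficients yields p as stated. Check: (-1, 0, 0) on the x-axis lies on the surface, and p(-1, 0, 0) = 0. ✓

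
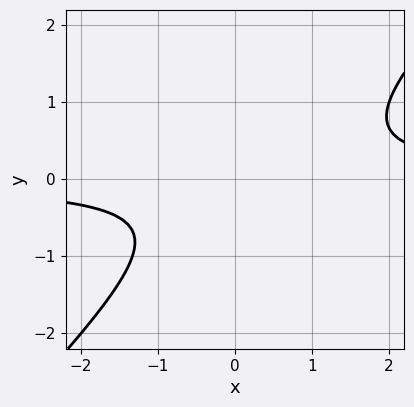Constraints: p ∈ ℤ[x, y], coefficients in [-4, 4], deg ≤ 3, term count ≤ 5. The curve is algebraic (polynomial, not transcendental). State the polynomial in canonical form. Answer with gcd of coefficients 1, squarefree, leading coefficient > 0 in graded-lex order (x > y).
deg p = 2.
Observable constraints: no x-intercept at any integer in the box; it misses every integer gridline on the y-axis.
Putting this together gives p.

3*x*y - 3*y^2 - y - 2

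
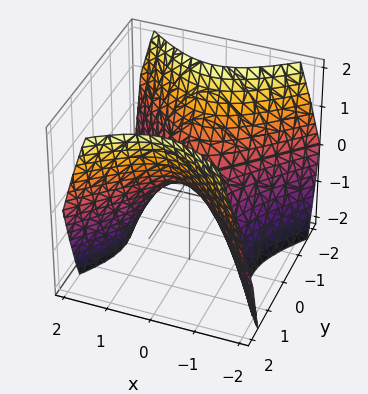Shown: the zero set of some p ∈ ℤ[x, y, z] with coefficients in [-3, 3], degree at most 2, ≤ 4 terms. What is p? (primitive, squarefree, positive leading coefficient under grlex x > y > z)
1. Degree: a saddle surface; a quadric, so deg p = 2.
2. Symmetries: mirror symmetry x ↦ −x ⇒ only even powers of x; it's symmetric under y → −y, forcing even powers of y.
3. Observable constraints: it crosses the x-axis at the gridline x = 0; one y-axis crossing is at y = 0; it meets the z-axis at z = 0 (among the integer gridlines).
4. Assembling these constraints gives the stated polynomial.

x^2 - y^2 + z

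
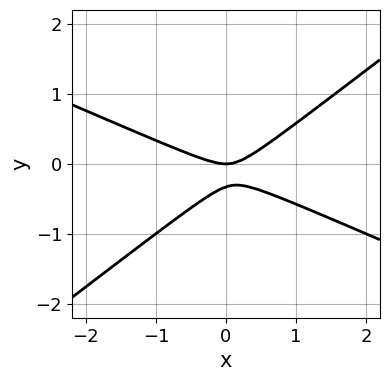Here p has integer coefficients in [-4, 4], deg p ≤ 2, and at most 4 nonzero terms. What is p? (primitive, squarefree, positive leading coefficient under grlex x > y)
1. The degree is 2 — no degree-1 curve has this shape.
2. Checking where it meets the axes: it crosses the x-axis at the gridline x = 0; it meets the y-axis at y = 0 (among the integer gridlines).
3. These observations pin down the coefficients.

x^2 + x*y - 3*y^2 - y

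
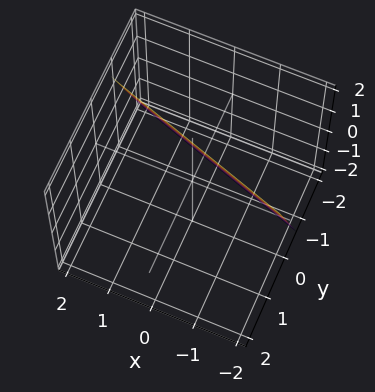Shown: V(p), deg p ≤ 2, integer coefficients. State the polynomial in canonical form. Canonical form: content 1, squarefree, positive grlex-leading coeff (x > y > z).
x + 3*y - z + 2

(a) The degree is 1 — every cross-section is a straight line — this is a plane.
(b) Checking where it meets the axes: it meets the z-axis at z = 2 (among the integer gridlines); one x-axis crossing is at x = -2.
(c) Together with the visible shape, these determine p as stated.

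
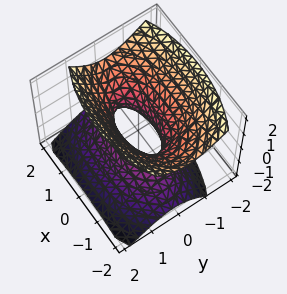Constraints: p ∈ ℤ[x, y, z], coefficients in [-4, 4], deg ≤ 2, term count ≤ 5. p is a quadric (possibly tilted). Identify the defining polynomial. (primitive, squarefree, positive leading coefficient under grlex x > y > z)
x^2 + 3*y^2 + y*z - 2*z^2 - 1

deg p = 2. No degree-1 surface has this shape.
Checking where it meets the axes: the surface avoids every integer z-axis point in the box; among the integer gridlines, it crosses the x-axis at x ∈ {-1, 1}.
Fitting integer coefficients to these (and the overall shape) gives p.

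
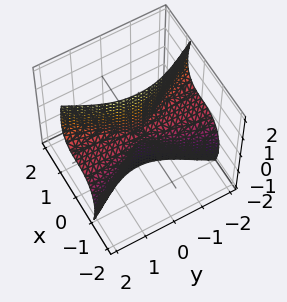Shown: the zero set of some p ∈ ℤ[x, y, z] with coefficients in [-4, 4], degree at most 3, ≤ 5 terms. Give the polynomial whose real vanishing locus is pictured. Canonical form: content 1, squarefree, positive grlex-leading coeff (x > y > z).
3*x^3 + 2*x*z^2 - y^2*z + x*z

The degree is 3 — a generic line meets the surface in up to 3 points.
From the axis intercepts and sections: it crosses the x-axis at the gridline x = 0; every point of the z-axis in the box is on the surface; every point of the y-axis in the box is on the surface.
These observations pin down the coefficients.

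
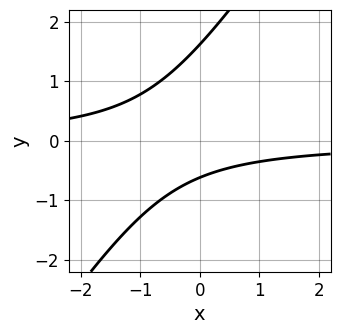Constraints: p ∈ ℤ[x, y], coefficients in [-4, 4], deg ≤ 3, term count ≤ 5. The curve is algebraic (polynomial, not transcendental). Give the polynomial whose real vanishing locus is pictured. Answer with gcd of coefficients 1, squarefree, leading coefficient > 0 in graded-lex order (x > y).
3*x*y - 2*y^2 + 2*y + 2

deg p = 2.
From the axis intercepts and sections: no x-intercept at any integer in the box.
These observations pin down the coefficients.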